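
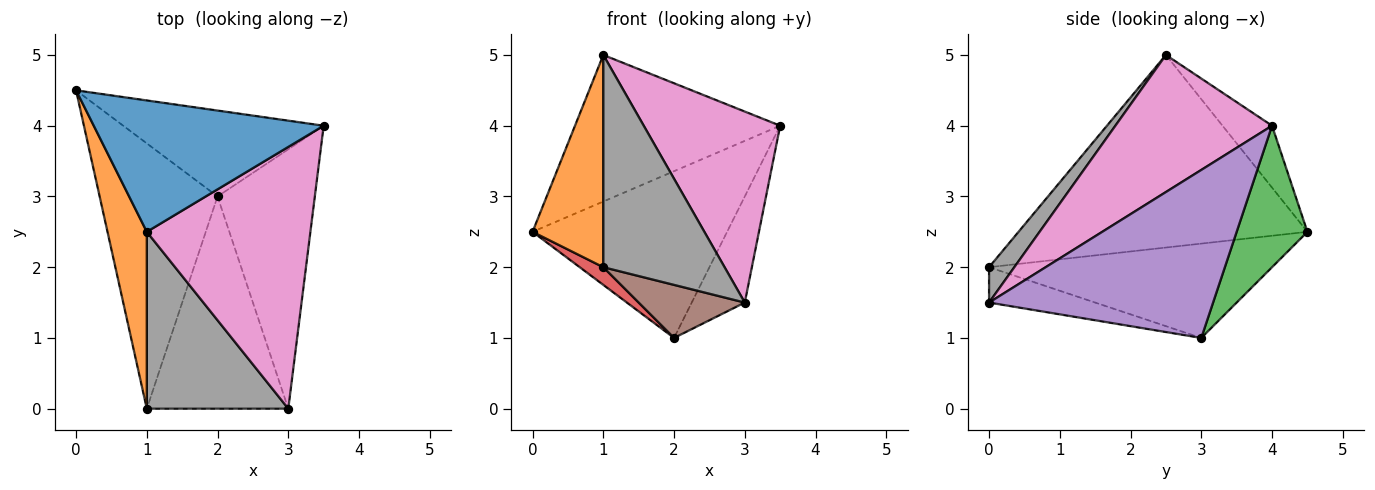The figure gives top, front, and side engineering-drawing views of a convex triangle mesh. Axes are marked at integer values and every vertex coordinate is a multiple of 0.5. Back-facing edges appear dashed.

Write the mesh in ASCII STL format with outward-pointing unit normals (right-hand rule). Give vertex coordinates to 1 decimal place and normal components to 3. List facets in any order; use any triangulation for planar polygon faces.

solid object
 facet normal -0.177 0.733 0.657
  outer loop
   vertex 1.0 2.5 5.0
   vertex 3.5 4.0 4.0
   vertex 0.0 4.5 2.5
  endloop
 endfacet
 facet normal -0.953 -0.233 0.194
  outer loop
   vertex 1.0 2.5 5.0
   vertex 0.0 4.5 2.5
   vertex 1.0 0.0 2.0
  endloop
 endfacet
 facet normal 0.308 0.846 -0.436
  outer loop
   vertex 2.0 3.0 1.0
   vertex 0.0 4.5 2.5
   vertex 3.5 4.0 4.0
  endloop
 endfacet
 facet normal -0.624 -0.052 -0.780
  outer loop
   vertex 2.0 3.0 1.0
   vertex 1.0 0.0 2.0
   vertex 0.0 4.5 2.5
  endloop
 endfacet
 facet normal 0.848 0.201 -0.491
  outer loop
   vertex 3.0 0.0 1.5
   vertex 2.0 3.0 1.0
   vertex 3.5 4.0 4.0
  endloop
 endfacet
 facet normal -0.236 -0.236 -0.943
  outer loop
   vertex 3.0 0.0 1.5
   vertex 1.0 0.0 2.0
   vertex 2.0 3.0 1.0
  endloop
 endfacet
 facet normal 0.560 -0.488 0.669
  outer loop
   vertex 3.0 0.0 1.5
   vertex 3.5 4.0 4.0
   vertex 1.0 2.5 5.0
  endloop
 endfacet
 facet normal 0.158 -0.759 0.632
  outer loop
   vertex 3.0 0.0 1.5
   vertex 1.0 2.5 5.0
   vertex 1.0 0.0 2.0
  endloop
 endfacet
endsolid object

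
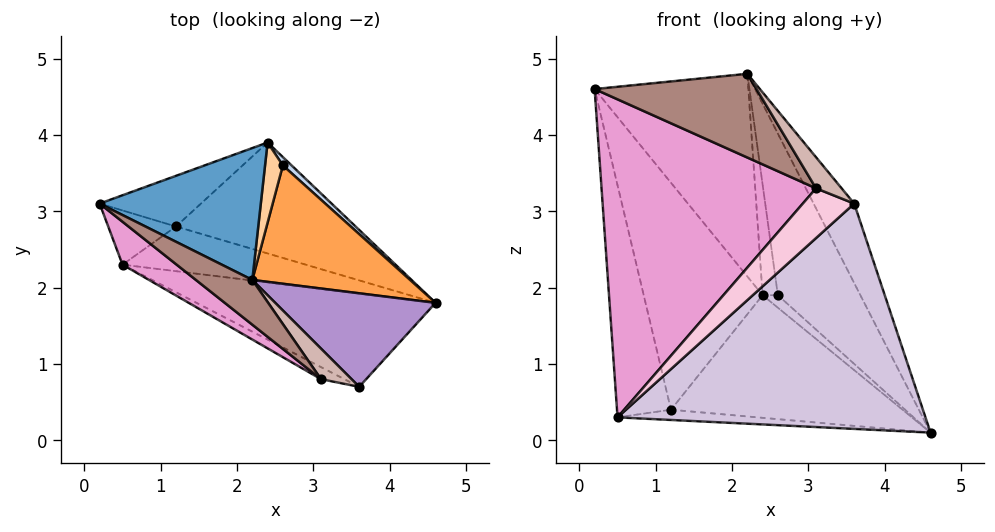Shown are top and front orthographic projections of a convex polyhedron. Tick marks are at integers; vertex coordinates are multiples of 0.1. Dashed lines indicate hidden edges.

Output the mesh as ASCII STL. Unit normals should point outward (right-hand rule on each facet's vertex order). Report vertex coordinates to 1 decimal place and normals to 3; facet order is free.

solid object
 facet normal 0.343 0.787 0.512
  outer loop
   vertex 2.2 2.1 4.8
   vertex 2.4 3.9 1.9
   vertex 0.2 3.1 4.6
  endloop
 endfacet
 facet normal 0.780 0.520 0.347
  outer loop
   vertex 2.6 3.6 1.9
   vertex 4.6 1.8 0.1
   vertex 2.4 3.9 1.9
  endloop
 endfacet
 facet normal 0.783 0.502 0.368
  outer loop
   vertex 2.6 3.6 1.9
   vertex 2.2 2.1 4.8
   vertex 4.6 1.8 0.1
  endloop
 endfacet
 facet normal 0.772 0.515 0.373
  outer loop
   vertex 2.6 3.6 1.9
   vertex 2.4 3.9 1.9
   vertex 2.2 2.1 4.8
  endloop
 endfacet
 facet normal 0.157 0.732 -0.663
  outer loop
   vertex 1.2 2.8 0.4
   vertex 2.4 3.9 1.9
   vertex 4.6 1.8 0.1
  endloop
 endfacet
 facet normal -0.020 0.223 -0.975
  outer loop
   vertex 1.2 2.8 0.4
   vertex 4.6 1.8 0.1
   vertex 0.5 2.3 0.3
  endloop
 endfacet
 facet normal -0.528 0.829 -0.185
  outer loop
   vertex 1.2 2.8 0.4
   vertex 0.2 3.1 4.6
   vertex 2.4 3.9 1.9
  endloop
 endfacet
 facet normal -0.553 0.812 -0.190
  outer loop
   vertex 1.2 2.8 0.4
   vertex 0.5 2.3 0.3
   vertex 0.2 3.1 4.6
  endloop
 endfacet
 facet normal 0.844 0.348 0.409
  outer loop
   vertex 3.6 0.7 3.1
   vertex 4.6 1.8 0.1
   vertex 2.2 2.1 4.8
  endloop
 endfacet
 facet normal -0.130 -0.916 -0.379
  outer loop
   vertex 3.6 0.7 3.1
   vertex 0.5 2.3 0.3
   vertex 4.6 1.8 0.1
  endloop
 endfacet
 facet normal -0.439 -0.793 0.424
  outer loop
   vertex 3.1 0.8 3.3
   vertex 2.2 2.1 4.8
   vertex 0.2 3.1 4.6
  endloop
 endfacet
 facet normal 0.136 -0.707 0.694
  outer loop
   vertex 3.1 0.8 3.3
   vertex 3.6 0.7 3.1
   vertex 2.2 2.1 4.8
  endloop
 endfacet
 facet normal -0.588 -0.802 0.108
  outer loop
   vertex 3.1 0.8 3.3
   vertex 0.2 3.1 4.6
   vertex 0.5 2.3 0.3
  endloop
 endfacet
 facet normal -0.277 -0.934 -0.226
  outer loop
   vertex 3.1 0.8 3.3
   vertex 0.5 2.3 0.3
   vertex 3.6 0.7 3.1
  endloop
 endfacet
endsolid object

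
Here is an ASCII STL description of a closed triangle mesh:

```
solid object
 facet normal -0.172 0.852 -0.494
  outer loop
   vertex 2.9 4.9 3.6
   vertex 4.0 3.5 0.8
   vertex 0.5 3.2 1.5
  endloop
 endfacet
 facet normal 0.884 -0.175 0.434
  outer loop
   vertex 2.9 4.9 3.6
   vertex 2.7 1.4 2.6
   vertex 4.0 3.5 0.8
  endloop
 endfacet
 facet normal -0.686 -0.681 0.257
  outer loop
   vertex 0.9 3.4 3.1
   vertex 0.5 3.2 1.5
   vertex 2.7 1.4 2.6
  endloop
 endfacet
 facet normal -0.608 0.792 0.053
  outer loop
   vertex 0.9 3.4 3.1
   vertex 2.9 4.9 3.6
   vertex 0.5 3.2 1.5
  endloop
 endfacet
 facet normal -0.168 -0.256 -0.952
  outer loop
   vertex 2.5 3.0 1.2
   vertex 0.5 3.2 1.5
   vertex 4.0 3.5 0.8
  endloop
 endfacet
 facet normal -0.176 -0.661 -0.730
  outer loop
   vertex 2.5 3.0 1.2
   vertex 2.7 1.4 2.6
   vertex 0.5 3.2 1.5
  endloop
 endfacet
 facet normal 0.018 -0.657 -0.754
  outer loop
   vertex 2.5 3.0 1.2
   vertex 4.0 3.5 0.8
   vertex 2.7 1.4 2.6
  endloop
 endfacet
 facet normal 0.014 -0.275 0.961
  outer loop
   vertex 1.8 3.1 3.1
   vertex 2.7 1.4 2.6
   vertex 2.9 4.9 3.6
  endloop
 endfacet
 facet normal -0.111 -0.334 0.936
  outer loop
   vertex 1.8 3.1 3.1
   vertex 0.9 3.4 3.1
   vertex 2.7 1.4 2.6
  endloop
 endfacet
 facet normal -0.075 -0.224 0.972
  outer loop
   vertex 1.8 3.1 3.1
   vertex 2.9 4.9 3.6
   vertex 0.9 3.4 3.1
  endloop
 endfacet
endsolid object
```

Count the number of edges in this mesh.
15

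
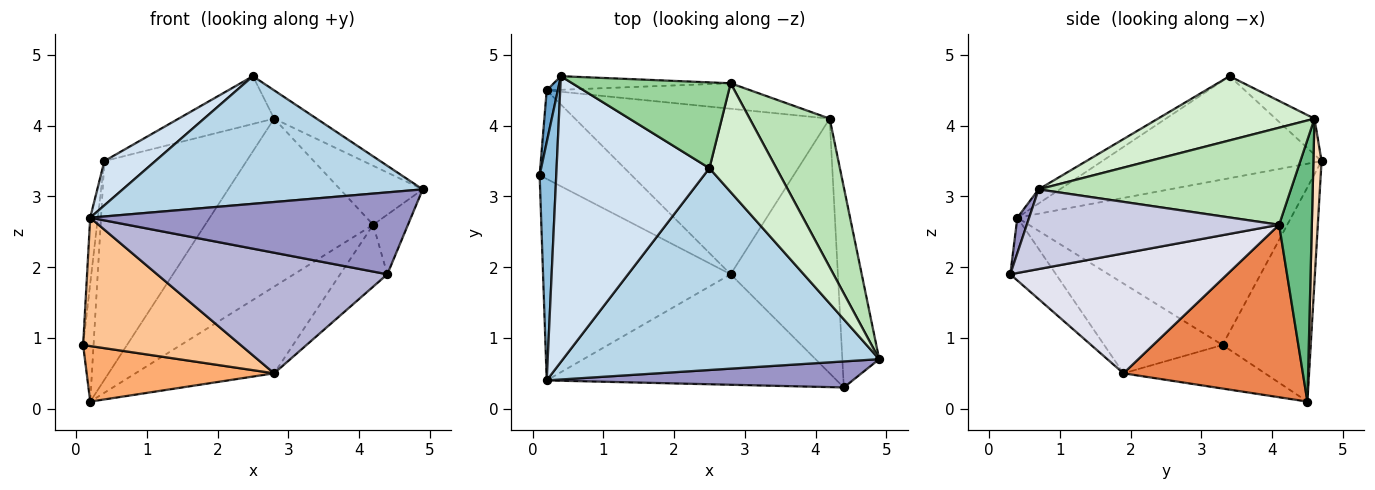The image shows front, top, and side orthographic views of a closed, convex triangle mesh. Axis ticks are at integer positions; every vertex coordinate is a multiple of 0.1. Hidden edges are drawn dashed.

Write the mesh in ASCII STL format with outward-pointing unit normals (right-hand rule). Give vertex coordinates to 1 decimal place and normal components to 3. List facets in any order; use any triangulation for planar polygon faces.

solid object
 facet normal -0.992 0.117 0.051
  outer loop
   vertex 0.2 4.5 0.1
   vertex 0.1 3.3 0.9
   vertex 0.4 4.7 3.5
  endloop
 endfacet
 facet normal -0.995 0.028 0.100
  outer loop
   vertex 0.2 0.4 2.7
   vertex 0.4 4.7 3.5
   vertex 0.1 3.3 0.9
  endloop
 endfacet
 facet normal -0.038 -0.534 0.845
  outer loop
   vertex 2.5 3.4 4.7
   vertex 0.2 0.4 2.7
   vertex 4.9 0.7 3.1
  endloop
 endfacet
 facet normal -0.551 -0.128 0.825
  outer loop
   vertex 2.5 3.4 4.7
   vertex 0.4 4.7 3.5
   vertex 0.2 0.4 2.7
  endloop
 endfacet
 facet normal 0.515 0.398 -0.760
  outer loop
   vertex 2.8 1.9 0.5
   vertex 0.2 4.5 0.1
   vertex 4.2 4.1 2.6
  endloop
 endfacet
 facet normal -0.372 -0.493 -0.786
  outer loop
   vertex 2.8 1.9 0.5
   vertex 0.1 3.3 0.9
   vertex 0.2 4.5 0.1
  endloop
 endfacet
 facet normal -0.374 -0.498 -0.782
  outer loop
   vertex 2.8 1.9 0.5
   vertex 0.2 0.4 2.7
   vertex 0.1 3.3 0.9
  endloop
 endfacet
 facet normal 0.057 0.996 -0.062
  outer loop
   vertex 2.8 4.6 4.1
   vertex 0.2 4.5 0.1
   vertex 0.4 4.7 3.5
  endloop
 endfacet
 facet normal 0.189 0.971 -0.147
  outer loop
   vertex 2.8 4.6 4.1
   vertex 4.2 4.1 2.6
   vertex 0.2 4.5 0.1
  endloop
 endfacet
 facet normal -0.194 0.477 0.857
  outer loop
   vertex 2.8 4.6 4.1
   vertex 0.4 4.7 3.5
   vertex 2.5 3.4 4.7
  endloop
 endfacet
 facet normal 0.748 0.245 0.617
  outer loop
   vertex 2.8 4.6 4.1
   vertex 4.9 0.7 3.1
   vertex 4.2 4.1 2.6
  endloop
 endfacet
 facet normal 0.680 0.185 0.709
  outer loop
   vertex 2.8 4.6 4.1
   vertex 2.5 3.4 4.7
   vertex 4.9 0.7 3.1
  endloop
 endfacet
 facet normal 0.035 -0.952 0.303
  outer loop
   vertex 4.4 0.3 1.9
   vertex 4.9 0.7 3.1
   vertex 0.2 0.4 2.7
  endloop
 endfacet
 facet normal -0.145 -0.730 -0.668
  outer loop
   vertex 4.4 0.3 1.9
   vertex 0.2 0.4 2.7
   vertex 2.8 1.9 0.5
  endloop
 endfacet
 facet normal 0.901 0.124 -0.417
  outer loop
   vertex 4.4 0.3 1.9
   vertex 4.2 4.1 2.6
   vertex 4.9 0.7 3.1
  endloop
 endfacet
 facet normal 0.736 0.160 -0.658
  outer loop
   vertex 4.4 0.3 1.9
   vertex 2.8 1.9 0.5
   vertex 4.2 4.1 2.6
  endloop
 endfacet
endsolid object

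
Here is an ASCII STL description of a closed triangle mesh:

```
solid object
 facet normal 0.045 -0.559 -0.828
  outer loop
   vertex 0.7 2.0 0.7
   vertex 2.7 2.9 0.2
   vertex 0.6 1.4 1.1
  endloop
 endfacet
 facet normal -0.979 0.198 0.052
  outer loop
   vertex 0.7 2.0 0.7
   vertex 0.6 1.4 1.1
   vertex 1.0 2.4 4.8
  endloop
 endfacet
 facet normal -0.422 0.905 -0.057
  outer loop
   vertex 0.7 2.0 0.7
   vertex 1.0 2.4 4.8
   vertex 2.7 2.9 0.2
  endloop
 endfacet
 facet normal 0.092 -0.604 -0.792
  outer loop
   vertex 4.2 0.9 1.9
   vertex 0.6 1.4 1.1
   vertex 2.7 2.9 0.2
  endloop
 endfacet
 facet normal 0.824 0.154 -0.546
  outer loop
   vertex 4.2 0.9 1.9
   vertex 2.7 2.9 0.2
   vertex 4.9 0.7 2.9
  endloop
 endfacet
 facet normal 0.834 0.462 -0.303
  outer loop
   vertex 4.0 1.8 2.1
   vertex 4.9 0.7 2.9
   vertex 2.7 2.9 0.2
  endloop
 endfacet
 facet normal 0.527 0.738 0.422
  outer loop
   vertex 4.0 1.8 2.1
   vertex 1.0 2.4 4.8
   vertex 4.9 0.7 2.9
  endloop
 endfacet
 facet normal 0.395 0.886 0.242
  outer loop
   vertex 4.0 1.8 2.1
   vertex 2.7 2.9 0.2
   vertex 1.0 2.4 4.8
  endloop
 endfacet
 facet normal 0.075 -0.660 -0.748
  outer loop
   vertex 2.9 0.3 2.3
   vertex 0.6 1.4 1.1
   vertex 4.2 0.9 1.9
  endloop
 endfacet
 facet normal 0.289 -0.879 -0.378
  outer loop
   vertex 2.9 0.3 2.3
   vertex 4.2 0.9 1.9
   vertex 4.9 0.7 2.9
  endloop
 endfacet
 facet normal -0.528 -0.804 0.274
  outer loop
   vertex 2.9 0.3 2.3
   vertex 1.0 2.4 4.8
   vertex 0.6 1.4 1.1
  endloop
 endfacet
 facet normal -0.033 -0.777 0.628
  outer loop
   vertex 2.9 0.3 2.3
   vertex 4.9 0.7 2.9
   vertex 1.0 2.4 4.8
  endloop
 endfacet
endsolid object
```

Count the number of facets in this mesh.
12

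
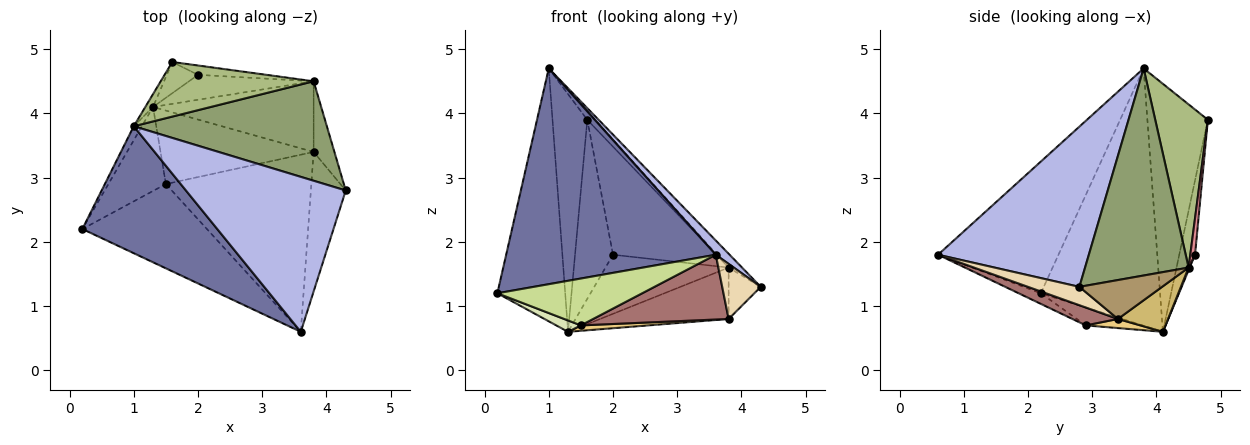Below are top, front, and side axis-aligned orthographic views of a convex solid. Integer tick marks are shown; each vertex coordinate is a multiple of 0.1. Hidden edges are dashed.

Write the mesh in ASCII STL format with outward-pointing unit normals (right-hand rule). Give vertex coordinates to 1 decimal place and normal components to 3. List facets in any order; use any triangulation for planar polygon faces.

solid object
 facet normal -0.444 -0.772 0.455
  outer loop
   vertex 1.0 3.8 4.7
   vertex 0.2 2.2 1.2
   vertex 3.6 0.6 1.8
  endloop
 endfacet
 facet normal -0.869 0.494 -0.027
  outer loop
   vertex 1.0 3.8 4.7
   vertex 1.3 4.1 0.6
   vertex 0.2 2.2 1.2
  endloop
 endfacet
 facet normal -0.867 0.498 -0.027
  outer loop
   vertex 1.0 3.8 4.7
   vertex 1.6 4.8 3.9
   vertex 1.3 4.1 0.6
  endloop
 endfacet
 facet normal 0.707 -0.065 0.705
  outer loop
   vertex 1.0 3.8 4.7
   vertex 3.6 0.6 1.8
   vertex 4.3 2.8 1.3
  endloop
 endfacet
 facet normal 0.728 0.094 0.679
  outer loop
   vertex 3.8 4.5 1.6
   vertex 1.0 3.8 4.7
   vertex 4.3 2.8 1.3
  endloop
 endfacet
 facet normal 0.725 0.109 0.680
  outer loop
   vertex 3.8 4.5 1.6
   vertex 1.6 4.8 3.9
   vertex 1.0 3.8 4.7
  endloop
 endfacet
 facet normal -0.074 -0.485 -0.872
  outer loop
   vertex 1.5 2.9 0.7
   vertex 3.6 0.6 1.8
   vertex 0.2 2.2 1.2
  endloop
 endfacet
 facet normal -0.295 -0.128 -0.947
  outer loop
   vertex 1.5 2.9 0.7
   vertex 0.2 2.2 1.2
   vertex 1.3 4.1 0.6
  endloop
 endfacet
 facet normal 0.835 0.324 -0.446
  outer loop
   vertex 3.8 3.4 0.8
   vertex 3.8 4.5 1.6
   vertex 4.3 2.8 1.3
  endloop
 endfacet
 facet normal 0.224 0.573 -0.788
  outer loop
   vertex 3.8 3.4 0.8
   vertex 1.3 4.1 0.6
   vertex 3.8 4.5 1.6
  endloop
 endfacet
 facet normal 0.059 -0.073 -0.996
  outer loop
   vertex 3.8 3.4 0.8
   vertex 1.5 2.9 0.7
   vertex 1.3 4.1 0.6
  endloop
 endfacet
 facet normal 0.440 -0.330 -0.835
  outer loop
   vertex 3.8 3.4 0.8
   vertex 4.3 2.8 1.3
   vertex 3.6 0.6 1.8
  endloop
 endfacet
 facet normal 0.115 -0.341 -0.933
  outer loop
   vertex 3.8 3.4 0.8
   vertex 3.6 0.6 1.8
   vertex 1.5 2.9 0.7
  endloop
 endfacet
 facet normal -0.379 0.912 -0.159
  outer loop
   vertex 2.0 4.6 1.8
   vertex 1.3 4.1 0.6
   vertex 1.6 4.8 3.9
  endloop
 endfacet
 facet normal 0.046 0.995 -0.086
  outer loop
   vertex 2.0 4.6 1.8
   vertex 1.6 4.8 3.9
   vertex 3.8 4.5 1.6
  endloop
 endfacet
 facet normal 0.008 0.921 -0.389
  outer loop
   vertex 2.0 4.6 1.8
   vertex 3.8 4.5 1.6
   vertex 1.3 4.1 0.6
  endloop
 endfacet
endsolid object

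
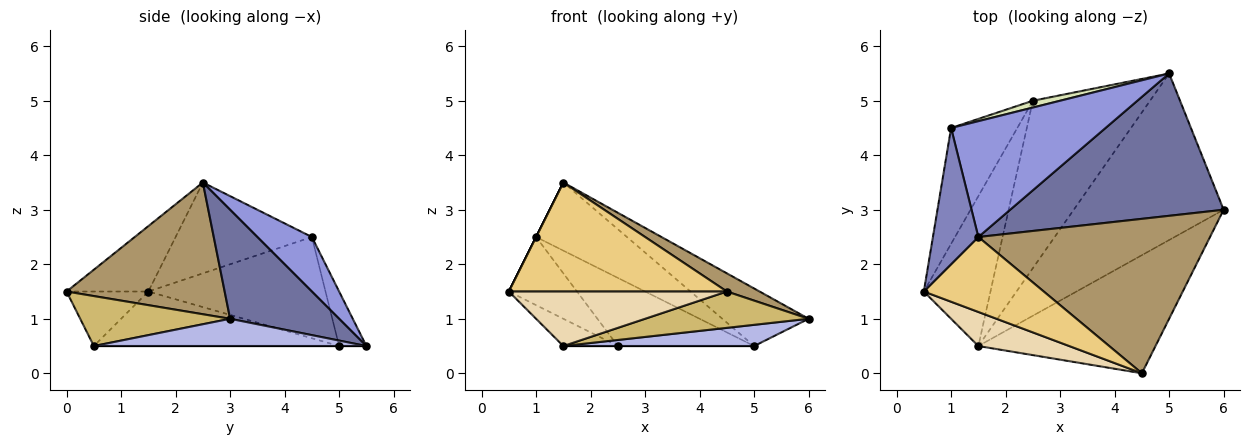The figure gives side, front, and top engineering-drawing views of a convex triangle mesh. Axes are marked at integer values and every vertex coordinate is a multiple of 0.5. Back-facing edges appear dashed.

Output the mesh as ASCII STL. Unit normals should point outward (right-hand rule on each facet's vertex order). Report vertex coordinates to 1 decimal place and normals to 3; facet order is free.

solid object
 facet normal 0.428 0.339 0.838
  outer loop
   vertex 1.5 2.5 3.5
   vertex 6.0 3.0 1.0
   vertex 5.0 5.5 0.5
  endloop
 endfacet
 facet normal -0.894 0.000 0.447
  outer loop
   vertex 1.0 4.5 2.5
   vertex 0.5 1.5 1.5
   vertex 1.5 2.5 3.5
  endloop
 endfacet
 facet normal 0.291 0.485 0.825
  outer loop
   vertex 1.0 4.5 2.5
   vertex 1.5 2.5 3.5
   vertex 5.0 5.5 0.5
  endloop
 endfacet
 facet normal 0.177 -0.124 -0.976
  outer loop
   vertex 1.5 0.5 0.5
   vertex 5.0 5.5 0.5
   vertex 6.0 3.0 1.0
  endloop
 endfacet
 facet normal -0.627 0.139 -0.766
  outer loop
   vertex 2.5 5.0 0.5
   vertex 1.5 0.5 0.5
   vertex 0.5 1.5 1.5
  endloop
 endfacet
 facet normal 0.000 0.000 -1.000
  outer loop
   vertex 2.5 5.0 0.5
   vertex 5.0 5.5 0.5
   vertex 1.5 0.5 0.5
  endloop
 endfacet
 facet normal -0.797 0.306 -0.521
  outer loop
   vertex 2.5 5.0 0.5
   vertex 0.5 1.5 1.5
   vertex 1.0 4.5 2.5
  endloop
 endfacet
 facet normal -0.195 0.976 0.098
  outer loop
   vertex 2.5 5.0 0.5
   vertex 1.0 4.5 2.5
   vertex 5.0 5.5 0.5
  endloop
 endfacet
 facet normal 0.492 -0.102 0.865
  outer loop
   vertex 4.5 0.0 1.5
   vertex 6.0 3.0 1.0
   vertex 1.5 2.5 3.5
  endloop
 endfacet
 facet normal 0.260 -0.284 -0.923
  outer loop
   vertex 4.5 0.0 1.5
   vertex 1.5 0.5 0.5
   vertex 6.0 3.0 1.0
  endloop
 endfacet
 facet normal -0.295 -0.787 0.541
  outer loop
   vertex 4.5 0.0 1.5
   vertex 1.5 2.5 3.5
   vertex 0.5 1.5 1.5
  endloop
 endfacet
 facet normal -0.303 -0.808 0.505
  outer loop
   vertex 4.5 0.0 1.5
   vertex 0.5 1.5 1.5
   vertex 1.5 0.5 0.5
  endloop
 endfacet
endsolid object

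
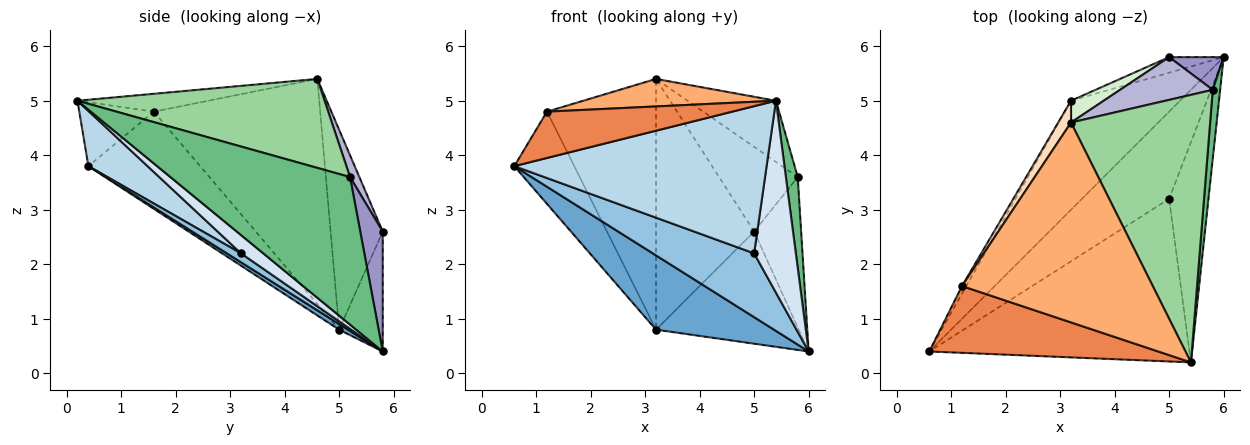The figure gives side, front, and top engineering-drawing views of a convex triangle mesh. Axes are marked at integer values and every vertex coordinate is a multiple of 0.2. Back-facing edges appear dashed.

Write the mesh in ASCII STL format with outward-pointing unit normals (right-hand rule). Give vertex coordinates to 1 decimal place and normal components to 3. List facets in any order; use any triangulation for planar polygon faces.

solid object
 facet normal 0.043 -0.563 -0.826
  outer loop
   vertex 3.2 5.0 0.8
   vertex 6.0 5.8 0.4
   vertex 0.6 0.4 3.8
  endloop
 endfacet
 facet normal 0.082 -0.588 -0.804
  outer loop
   vertex 5.0 3.2 2.2
   vertex 0.6 0.4 3.8
   vertex 6.0 5.8 0.4
  endloop
 endfacet
 facet normal 0.155 -0.663 -0.732
  outer loop
   vertex 5.0 3.2 2.2
   vertex 5.4 0.2 5.0
   vertex 0.6 0.4 3.8
  endloop
 endfacet
 facet normal 0.331 -0.620 -0.711
  outer loop
   vertex 5.0 3.2 2.2
   vertex 6.0 5.8 0.4
   vertex 5.4 0.2 5.0
  endloop
 endfacet
 facet normal -0.223 -0.556 0.801
  outer loop
   vertex 1.2 1.6 4.8
   vertex 0.6 0.4 3.8
   vertex 5.4 0.2 5.0
  endloop
 endfacet
 facet normal -0.092 -0.136 0.986
  outer loop
   vertex 1.2 1.6 4.8
   vertex 5.4 0.2 5.0
   vertex 3.2 4.6 5.4
  endloop
 endfacet
 facet normal -0.881 0.472 -0.039
  outer loop
   vertex 1.2 1.6 4.8
   vertex 3.2 5.0 0.8
   vertex 0.6 0.4 3.8
  endloop
 endfacet
 facet normal -0.835 0.547 0.048
  outer loop
   vertex 1.2 1.6 4.8
   vertex 3.2 4.6 5.4
   vertex 3.2 5.0 0.8
  endloop
 endfacet
 facet normal 0.997 -0.066 0.050
  outer loop
   vertex 5.8 5.2 3.6
   vertex 5.4 0.2 5.0
   vertex 6.0 5.8 0.4
  endloop
 endfacet
 facet normal 0.529 0.189 0.827
  outer loop
   vertex 5.8 5.2 3.6
   vertex 3.2 4.6 5.4
   vertex 5.4 0.2 5.0
  endloop
 endfacet
 facet normal -0.290 0.948 -0.132
  outer loop
   vertex 5.0 5.8 2.6
   vertex 6.0 5.8 0.4
   vertex 3.2 5.0 0.8
  endloop
 endfacet
 facet normal -0.468 0.880 0.077
  outer loop
   vertex 5.0 5.8 2.6
   vertex 3.2 5.0 0.8
   vertex 3.2 4.6 5.4
  endloop
 endfacet
 facet normal 0.423 0.885 0.192
  outer loop
   vertex 5.0 5.8 2.6
   vertex 5.8 5.2 3.6
   vertex 6.0 5.8 0.4
  endloop
 endfacet
 facet normal 0.105 0.888 0.448
  outer loop
   vertex 5.0 5.8 2.6
   vertex 3.2 4.6 5.4
   vertex 5.8 5.2 3.6
  endloop
 endfacet
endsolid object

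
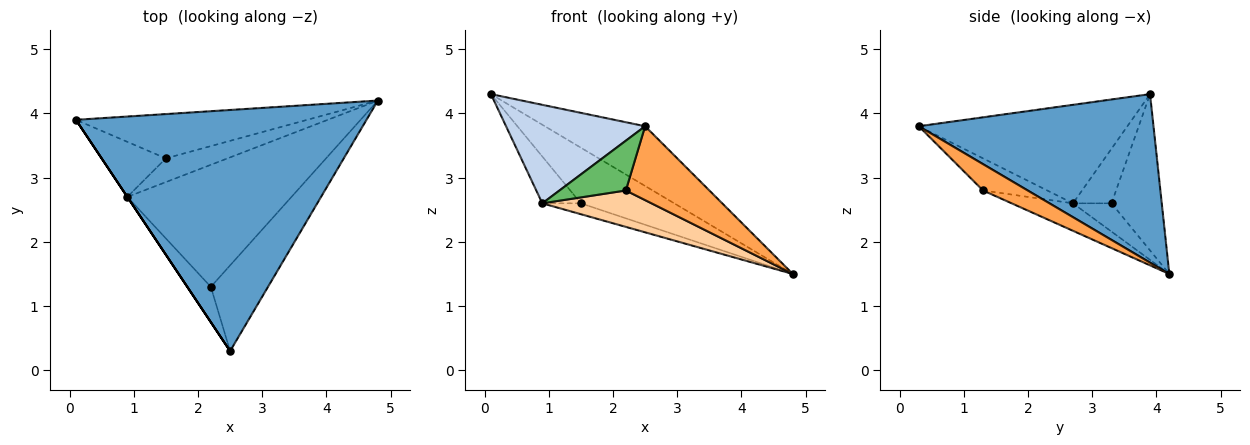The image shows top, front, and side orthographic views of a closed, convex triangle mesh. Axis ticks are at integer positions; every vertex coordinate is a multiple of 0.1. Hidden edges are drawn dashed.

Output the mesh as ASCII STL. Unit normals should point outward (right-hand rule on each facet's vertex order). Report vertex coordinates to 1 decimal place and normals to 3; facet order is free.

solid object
 facet normal 0.491 0.210 0.846
  outer loop
   vertex 2.5 0.3 3.8
   vertex 4.8 4.2 1.5
   vertex 0.1 3.9 4.3
  endloop
 endfacet
 facet normal -0.832 -0.555 0.000
  outer loop
   vertex 0.9 2.7 2.6
   vertex 2.5 0.3 3.8
   vertex 0.1 3.9 4.3
  endloop
 endfacet
 facet normal 0.330 -0.616 -0.715
  outer loop
   vertex 2.2 1.3 2.8
   vertex 4.8 4.2 1.5
   vertex 2.5 0.3 3.8
  endloop
 endfacet
 facet normal -0.158 -0.282 -0.946
  outer loop
   vertex 2.2 1.3 2.8
   vertex 0.9 2.7 2.6
   vertex 4.8 4.2 1.5
  endloop
 endfacet
 facet normal -0.620 -0.640 -0.454
  outer loop
   vertex 2.2 1.3 2.8
   vertex 2.5 0.3 3.8
   vertex 0.9 2.7 2.6
  endloop
 endfacet
 facet normal -0.388 0.721 -0.574
  outer loop
   vertex 1.5 3.3 2.6
   vertex 0.1 3.9 4.3
   vertex 4.8 4.2 1.5
  endloop
 endfacet
 facet normal -0.544 0.544 -0.640
  outer loop
   vertex 1.5 3.3 2.6
   vertex 0.9 2.7 2.6
   vertex 0.1 3.9 4.3
  endloop
 endfacet
 facet normal -0.385 0.385 -0.839
  outer loop
   vertex 1.5 3.3 2.6
   vertex 4.8 4.2 1.5
   vertex 0.9 2.7 2.6
  endloop
 endfacet
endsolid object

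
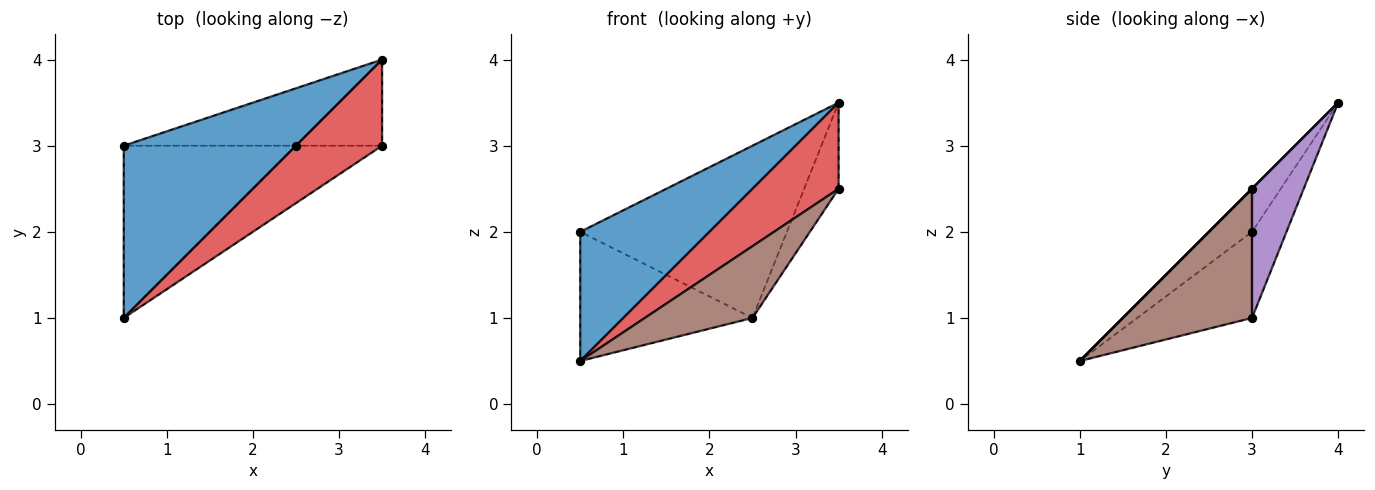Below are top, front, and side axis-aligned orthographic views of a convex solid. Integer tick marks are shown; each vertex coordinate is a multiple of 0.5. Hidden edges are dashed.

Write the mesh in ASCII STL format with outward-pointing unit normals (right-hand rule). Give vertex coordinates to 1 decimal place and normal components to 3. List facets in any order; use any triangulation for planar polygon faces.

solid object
 facet normal -0.196 -0.588 0.784
  outer loop
   vertex 0.5 1.0 0.5
   vertex 3.5 4.0 3.5
   vertex 0.5 3.0 2.0
  endloop
 endfacet
 facet normal -0.156 0.937 -0.312
  outer loop
   vertex 2.5 3.0 1.0
   vertex 0.5 3.0 2.0
   vertex 3.5 4.0 3.5
  endloop
 endfacet
 facet normal -0.371 0.557 -0.743
  outer loop
   vertex 2.5 3.0 1.0
   vertex 0.5 1.0 0.5
   vertex 0.5 3.0 2.0
  endloop
 endfacet
 facet normal 0.000 -0.707 0.707
  outer loop
   vertex 3.5 3.0 2.5
   vertex 3.5 4.0 3.5
   vertex 0.5 1.0 0.5
  endloop
 endfacet
 facet normal 0.728 0.485 -0.485
  outer loop
   vertex 3.5 3.0 2.5
   vertex 2.5 3.0 1.0
   vertex 3.5 4.0 3.5
  endloop
 endfacet
 facet normal 0.684 -0.570 -0.456
  outer loop
   vertex 3.5 3.0 2.5
   vertex 0.5 1.0 0.5
   vertex 2.5 3.0 1.0
  endloop
 endfacet
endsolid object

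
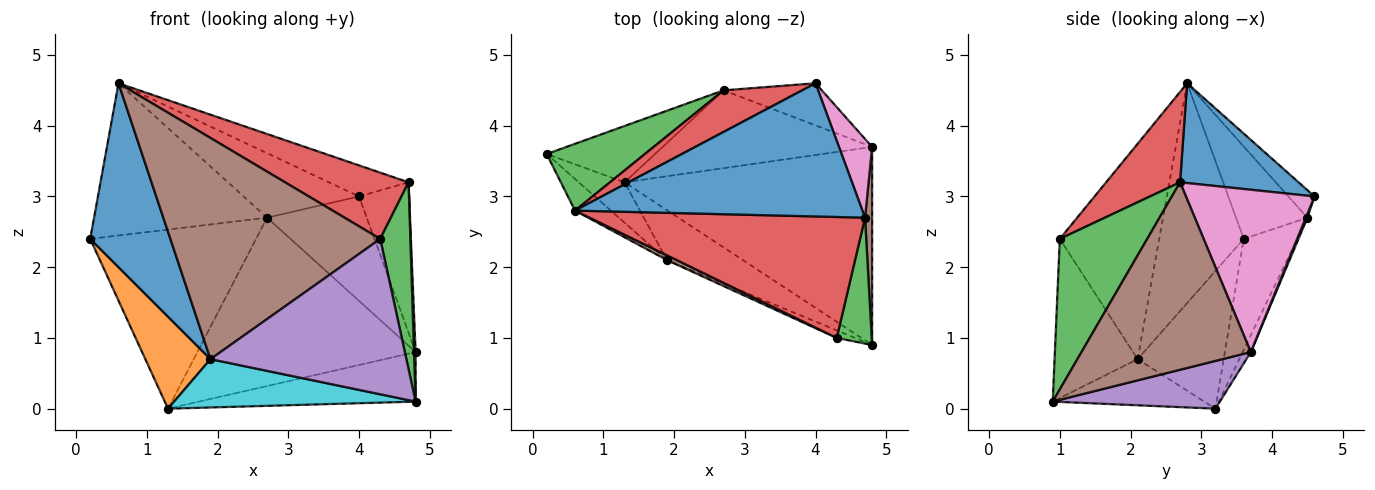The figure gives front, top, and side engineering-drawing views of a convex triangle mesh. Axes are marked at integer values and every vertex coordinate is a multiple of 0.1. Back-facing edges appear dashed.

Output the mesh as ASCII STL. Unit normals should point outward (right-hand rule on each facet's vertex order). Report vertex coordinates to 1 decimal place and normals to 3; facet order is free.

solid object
 facet normal 0.320 0.215 0.923
  outer loop
   vertex 4.7 2.7 3.2
   vertex 4.0 4.6 3.0
   vertex 0.6 2.8 4.6
  endloop
 endfacet
 facet normal -0.294 0.912 -0.287
  outer loop
   vertex 2.7 4.5 2.7
   vertex 1.3 3.2 0.0
   vertex 0.2 3.6 2.4
  endloop
 endfacet
 facet normal -0.353 0.857 0.376
  outer loop
   vertex 2.7 4.5 2.7
   vertex 0.2 3.6 2.4
   vertex 0.6 2.8 4.6
  endloop
 endfacet
 facet normal -0.186 0.826 0.533
  outer loop
   vertex 2.7 4.5 2.7
   vertex 0.6 2.8 4.6
   vertex 4.0 4.6 3.0
  endloop
 endfacet
 facet normal 0.184 0.238 -0.954
  outer loop
   vertex 4.8 3.7 0.8
   vertex 4.8 0.9 0.1
   vertex 1.3 3.2 0.0
  endloop
 endfacet
 facet normal 0.999 -0.009 0.038
  outer loop
   vertex 4.8 3.7 0.8
   vertex 4.7 2.7 3.2
   vertex 4.8 0.9 0.1
  endloop
 endfacet
 facet normal 0.915 0.357 0.187
  outer loop
   vertex 4.8 3.7 0.8
   vertex 4.0 4.6 3.0
   vertex 4.7 2.7 3.2
  endloop
 endfacet
 facet normal 0.015 0.927 -0.374
  outer loop
   vertex 4.8 3.7 0.8
   vertex 2.7 4.5 2.7
   vertex 4.0 4.6 3.0
  endloop
 endfacet
 facet normal -0.034 0.907 -0.419
  outer loop
   vertex 4.8 3.7 0.8
   vertex 1.3 3.2 0.0
   vertex 2.7 4.5 2.7
  endloop
 endfacet
 facet normal -0.400 -0.637 -0.659
  outer loop
   vertex 1.9 2.1 0.7
   vertex 1.3 3.2 0.0
   vertex 4.8 0.9 0.1
  endloop
 endfacet
 facet normal -0.721 -0.683 -0.118
  outer loop
   vertex 1.9 2.1 0.7
   vertex 0.6 2.8 4.6
   vertex 0.2 3.6 2.4
  endloop
 endfacet
 facet normal -0.771 -0.583 -0.256
  outer loop
   vertex 1.9 2.1 0.7
   vertex 0.2 3.6 2.4
   vertex 1.3 3.2 0.0
  endloop
 endfacet
 facet normal 0.923 -0.318 0.215
  outer loop
   vertex 4.3 1.0 2.4
   vertex 4.8 0.9 0.1
   vertex 4.7 2.7 3.2
  endloop
 endfacet
 facet normal 0.277 -0.462 0.843
  outer loop
   vertex 4.3 1.0 2.4
   vertex 4.7 2.7 3.2
   vertex 0.6 2.8 4.6
  endloop
 endfacet
 facet normal -0.390 -0.920 -0.045
  outer loop
   vertex 4.3 1.0 2.4
   vertex 1.9 2.1 0.7
   vertex 4.8 0.9 0.1
  endloop
 endfacet
 facet normal -0.428 -0.904 0.020
  outer loop
   vertex 4.3 1.0 2.4
   vertex 0.6 2.8 4.6
   vertex 1.9 2.1 0.7
  endloop
 endfacet
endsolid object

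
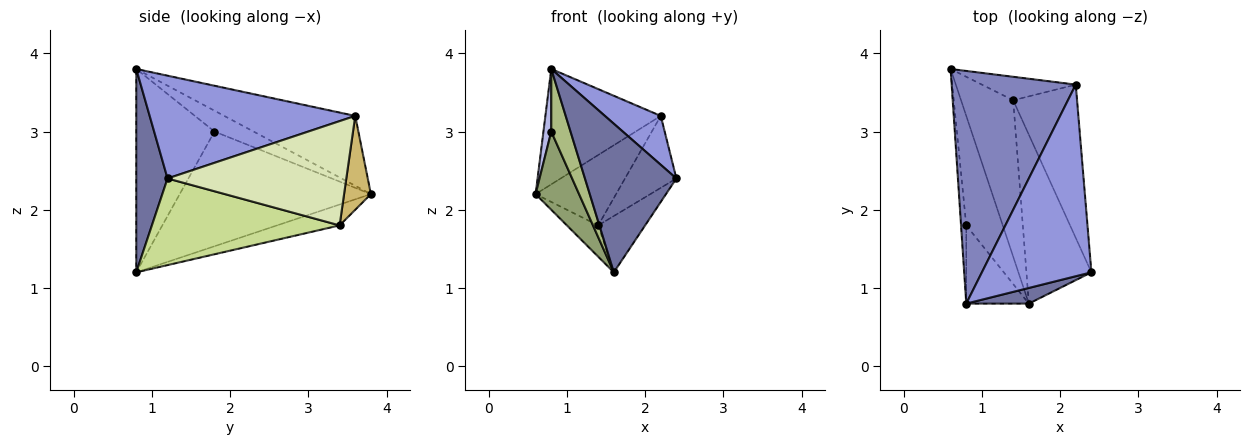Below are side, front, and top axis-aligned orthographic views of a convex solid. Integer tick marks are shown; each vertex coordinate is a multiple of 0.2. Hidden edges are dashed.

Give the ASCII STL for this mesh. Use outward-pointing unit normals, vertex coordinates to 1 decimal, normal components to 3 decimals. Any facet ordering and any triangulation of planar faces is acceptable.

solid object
 facet normal 0.322 -0.942 0.099
  outer loop
   vertex 1.6 0.8 1.2
   vertex 2.4 1.2 2.4
   vertex 0.8 0.8 3.8
  endloop
 endfacet
 facet normal -0.450 0.397 0.800
  outer loop
   vertex 2.2 3.6 3.2
   vertex 0.6 3.8 2.2
   vertex 0.8 0.8 3.8
  endloop
 endfacet
 facet normal 0.673 -0.183 0.717
  outer loop
   vertex 2.2 3.6 3.2
   vertex 0.8 0.8 3.8
   vertex 2.4 1.2 2.4
  endloop
 endfacet
 facet normal -0.952 -0.190 -0.238
  outer loop
   vertex 0.8 1.8 3.0
   vertex 0.8 0.8 3.8
   vertex 0.6 3.8 2.2
  endloop
 endfacet
 facet normal -0.931 -0.212 -0.296
  outer loop
   vertex 0.8 1.8 3.0
   vertex 0.6 3.8 2.2
   vertex 1.6 0.8 1.2
  endloop
 endfacet
 facet normal -0.930 -0.229 -0.286
  outer loop
   vertex 0.8 1.8 3.0
   vertex 1.6 0.8 1.2
   vertex 0.8 0.8 3.8
  endloop
 endfacet
 facet normal 0.784 0.196 -0.588
  outer loop
   vertex 1.4 3.4 1.8
   vertex 2.4 1.2 2.4
   vertex 1.6 0.8 1.2
  endloop
 endfacet
 facet normal 0.828 0.238 -0.507
  outer loop
   vertex 1.4 3.4 1.8
   vertex 2.2 3.6 3.2
   vertex 2.4 1.2 2.4
  endloop
 endfacet
 facet normal -0.365 0.183 -0.913
  outer loop
   vertex 1.4 3.4 1.8
   vertex 1.6 0.8 1.2
   vertex 0.6 3.8 2.2
  endloop
 endfacet
 facet normal 0.302 0.905 -0.302
  outer loop
   vertex 1.4 3.4 1.8
   vertex 0.6 3.8 2.2
   vertex 2.2 3.6 3.2
  endloop
 endfacet
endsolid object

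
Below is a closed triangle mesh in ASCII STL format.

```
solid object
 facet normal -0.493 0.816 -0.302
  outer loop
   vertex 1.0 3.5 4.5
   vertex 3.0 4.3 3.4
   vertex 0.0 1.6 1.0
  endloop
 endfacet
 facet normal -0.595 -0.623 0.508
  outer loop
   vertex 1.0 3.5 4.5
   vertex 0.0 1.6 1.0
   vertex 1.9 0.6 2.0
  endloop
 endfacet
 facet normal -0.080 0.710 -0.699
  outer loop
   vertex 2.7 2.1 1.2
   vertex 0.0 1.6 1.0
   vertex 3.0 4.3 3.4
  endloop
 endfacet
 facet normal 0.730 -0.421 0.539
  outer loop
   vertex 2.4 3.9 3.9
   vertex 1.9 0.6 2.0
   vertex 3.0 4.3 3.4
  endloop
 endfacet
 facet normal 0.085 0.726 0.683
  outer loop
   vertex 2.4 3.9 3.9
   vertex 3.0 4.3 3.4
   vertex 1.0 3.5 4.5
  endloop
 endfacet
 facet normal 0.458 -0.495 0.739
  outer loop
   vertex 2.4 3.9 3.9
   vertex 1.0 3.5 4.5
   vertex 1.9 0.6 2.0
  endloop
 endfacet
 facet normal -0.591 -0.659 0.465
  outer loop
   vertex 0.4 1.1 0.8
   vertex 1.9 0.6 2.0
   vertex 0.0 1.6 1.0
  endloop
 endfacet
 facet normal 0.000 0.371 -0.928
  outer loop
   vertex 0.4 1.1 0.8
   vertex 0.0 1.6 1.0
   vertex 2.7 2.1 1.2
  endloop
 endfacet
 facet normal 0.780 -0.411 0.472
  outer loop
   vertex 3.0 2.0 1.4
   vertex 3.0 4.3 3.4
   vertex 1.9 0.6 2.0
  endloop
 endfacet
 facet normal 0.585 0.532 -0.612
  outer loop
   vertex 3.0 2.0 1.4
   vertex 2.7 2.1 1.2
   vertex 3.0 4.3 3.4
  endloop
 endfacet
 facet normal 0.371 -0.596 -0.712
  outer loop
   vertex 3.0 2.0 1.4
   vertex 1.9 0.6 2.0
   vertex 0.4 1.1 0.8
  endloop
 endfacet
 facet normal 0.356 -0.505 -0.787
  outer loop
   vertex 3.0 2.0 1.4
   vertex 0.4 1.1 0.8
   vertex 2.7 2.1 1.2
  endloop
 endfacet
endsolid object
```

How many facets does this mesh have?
12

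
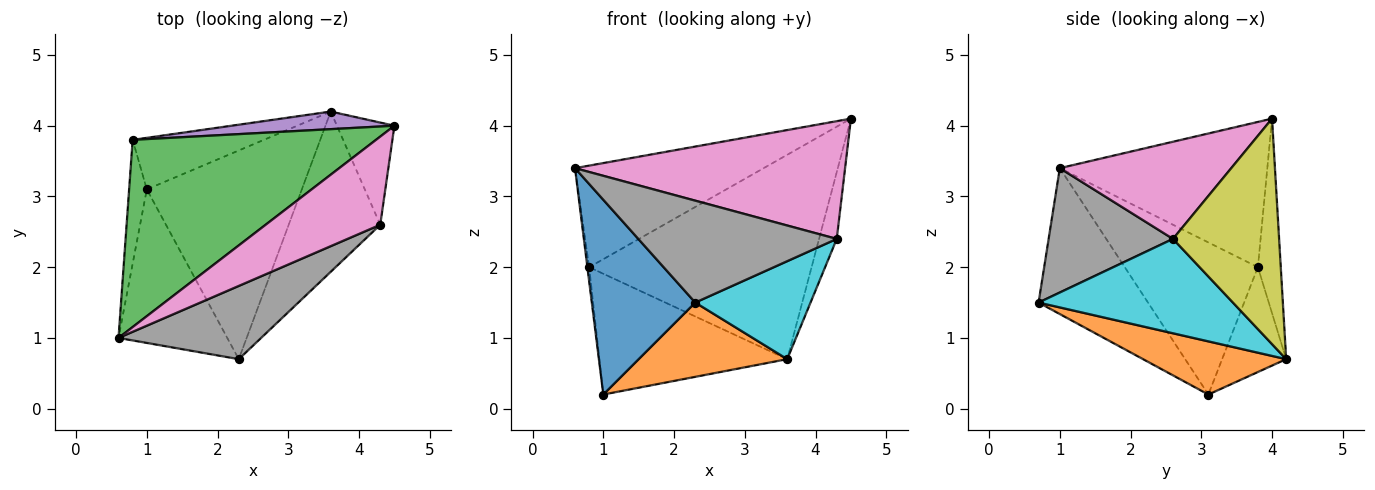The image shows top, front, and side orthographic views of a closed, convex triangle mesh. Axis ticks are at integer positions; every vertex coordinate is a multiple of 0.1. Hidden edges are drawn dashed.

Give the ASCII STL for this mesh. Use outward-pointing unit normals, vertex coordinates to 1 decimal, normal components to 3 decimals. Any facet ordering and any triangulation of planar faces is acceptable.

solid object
 facet normal -0.639 -0.604 -0.476
  outer loop
   vertex 2.3 0.7 1.5
   vertex 0.6 1.0 3.4
   vertex 1.0 3.1 0.2
  endloop
 endfacet
 facet normal 0.307 -0.319 -0.896
  outer loop
   vertex 3.6 4.2 0.7
   vertex 2.3 0.7 1.5
   vertex 1.0 3.1 0.2
  endloop
 endfacet
 facet normal -0.465 0.422 0.778
  outer loop
   vertex 0.8 3.8 2.0
   vertex 0.6 1.0 3.4
   vertex 4.5 4.0 4.1
  endloop
 endfacet
 facet normal -0.993 0.013 -0.115
  outer loop
   vertex 0.8 3.8 2.0
   vertex 1.0 3.1 0.2
   vertex 0.6 1.0 3.4
  endloop
 endfacet
 facet normal -0.102 0.991 0.085
  outer loop
   vertex 0.8 3.8 2.0
   vertex 4.5 4.0 4.1
   vertex 3.6 4.2 0.7
  endloop
 endfacet
 facet normal -0.299 0.878 -0.375
  outer loop
   vertex 0.8 3.8 2.0
   vertex 3.6 4.2 0.7
   vertex 1.0 3.1 0.2
  endloop
 endfacet
 facet normal 0.453 -0.714 0.534
  outer loop
   vertex 4.3 2.6 2.4
   vertex 4.5 4.0 4.1
   vertex 0.6 1.0 3.4
  endloop
 endfacet
 facet normal 0.454 -0.724 0.520
  outer loop
   vertex 4.3 2.6 2.4
   vertex 0.6 1.0 3.4
   vertex 2.3 0.7 1.5
  endloop
 endfacet
 facet normal 0.957 0.159 -0.244
  outer loop
   vertex 4.3 2.6 2.4
   vertex 3.6 4.2 0.7
   vertex 4.5 4.0 4.1
  endloop
 endfacet
 facet normal 0.660 -0.392 -0.641
  outer loop
   vertex 4.3 2.6 2.4
   vertex 2.3 0.7 1.5
   vertex 3.6 4.2 0.7
  endloop
 endfacet
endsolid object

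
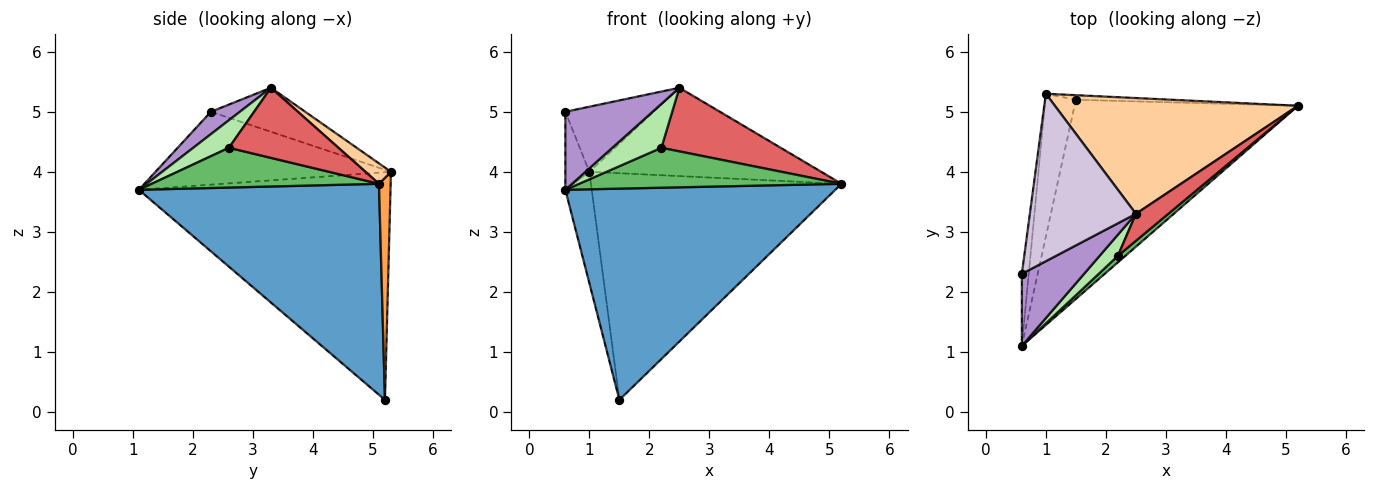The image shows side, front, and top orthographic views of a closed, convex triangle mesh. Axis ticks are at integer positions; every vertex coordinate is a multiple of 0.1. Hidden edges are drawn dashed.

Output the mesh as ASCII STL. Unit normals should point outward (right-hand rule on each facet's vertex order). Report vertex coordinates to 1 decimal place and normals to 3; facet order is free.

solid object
 facet normal 0.544 -0.611 -0.576
  outer loop
   vertex 1.5 5.2 0.2
   vertex 5.2 5.1 3.8
   vertex 0.6 1.1 3.7
  endloop
 endfacet
 facet normal -0.986 0.103 -0.132
  outer loop
   vertex 1.5 5.2 0.2
   vertex 0.6 1.1 3.7
   vertex 1.0 5.3 4.0
  endloop
 endfacet
 facet normal 0.047 0.999 -0.020
  outer loop
   vertex 1.5 5.2 0.2
   vertex 1.0 5.3 4.0
   vertex 5.2 5.1 3.8
  endloop
 endfacet
 facet normal 0.067 0.605 0.793
  outer loop
   vertex 2.5 3.3 5.4
   vertex 5.2 5.1 3.8
   vertex 1.0 5.3 4.0
  endloop
 endfacet
 facet normal 0.650 -0.750 0.123
  outer loop
   vertex 2.2 2.6 4.4
   vertex 0.6 1.1 3.7
   vertex 5.2 5.1 3.8
  endloop
 endfacet
 facet normal 0.548 -0.754 0.363
  outer loop
   vertex 2.2 2.6 4.4
   vertex 2.5 3.3 5.4
   vertex 0.6 1.1 3.7
  endloop
 endfacet
 facet normal 0.646 -0.703 0.298
  outer loop
   vertex 2.2 2.6 4.4
   vertex 5.2 5.1 3.8
   vertex 2.5 3.3 5.4
  endloop
 endfacet
 facet normal -0.991 0.101 -0.093
  outer loop
   vertex 0.6 2.3 5.0
   vertex 1.0 5.3 4.0
   vertex 0.6 1.1 3.7
  endloop
 endfacet
 facet normal 0.237 -0.714 0.659
  outer loop
   vertex 0.6 2.3 5.0
   vertex 0.6 1.1 3.7
   vertex 2.5 3.3 5.4
  endloop
 endfacet
 facet normal -0.361 0.338 0.869
  outer loop
   vertex 0.6 2.3 5.0
   vertex 2.5 3.3 5.4
   vertex 1.0 5.3 4.0
  endloop
 endfacet
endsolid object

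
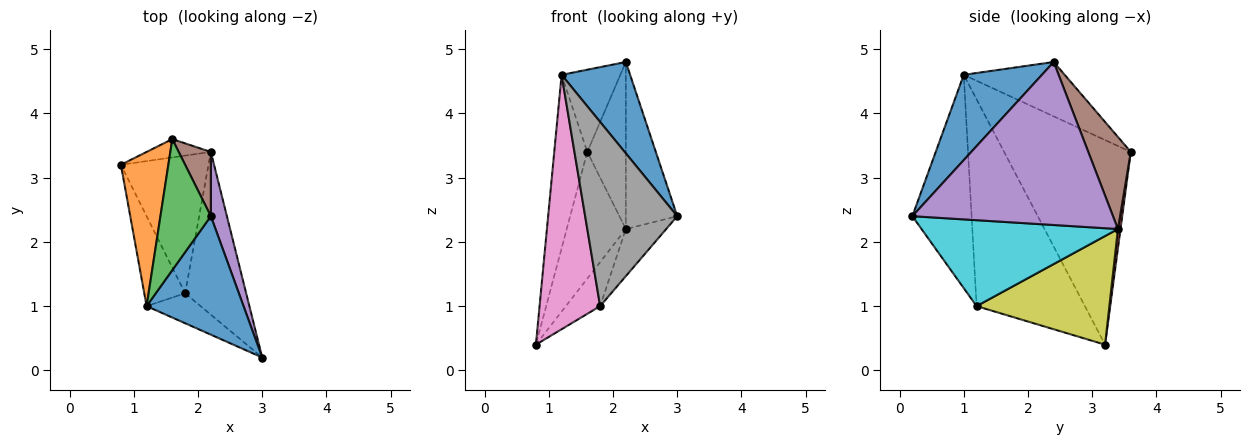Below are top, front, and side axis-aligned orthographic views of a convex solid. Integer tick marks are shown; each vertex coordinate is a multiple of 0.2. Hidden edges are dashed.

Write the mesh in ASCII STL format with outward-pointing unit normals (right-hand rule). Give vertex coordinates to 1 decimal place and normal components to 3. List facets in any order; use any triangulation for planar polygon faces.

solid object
 facet normal 0.572 -0.501 0.650
  outer loop
   vertex 1.2 1.0 4.6
   vertex 3.0 0.2 2.4
   vertex 2.2 2.4 4.8
  endloop
 endfacet
 facet normal -0.944 0.246 0.219
  outer loop
   vertex 1.2 1.0 4.6
   vertex 1.6 3.6 3.4
   vertex 0.8 3.2 0.4
  endloop
 endfacet
 facet normal -0.674 0.392 0.625
  outer loop
   vertex 1.2 1.0 4.6
   vertex 2.2 2.4 4.8
   vertex 1.6 3.6 3.4
  endloop
 endfacet
 facet normal 0.043 0.989 -0.143
  outer loop
   vertex 2.2 3.4 2.2
   vertex 0.8 3.2 0.4
   vertex 1.6 3.6 3.4
  endloop
 endfacet
 facet normal 0.964 0.247 0.095
  outer loop
   vertex 2.2 3.4 2.2
   vertex 2.2 2.4 4.8
   vertex 3.0 0.2 2.4
  endloop
 endfacet
 facet normal 0.717 0.650 0.250
  outer loop
   vertex 2.2 3.4 2.2
   vertex 1.6 3.6 3.4
   vertex 2.2 2.4 4.8
  endloop
 endfacet
 facet normal -0.860 -0.481 -0.170
  outer loop
   vertex 1.8 1.2 1.0
   vertex 1.2 1.0 4.6
   vertex 0.8 3.2 0.4
  endloop
 endfacet
 facet normal -0.536 -0.833 -0.136
  outer loop
   vertex 1.8 1.2 1.0
   vertex 3.0 0.2 2.4
   vertex 1.2 1.0 4.6
  endloop
 endfacet
 facet normal 0.763 0.197 -0.615
  outer loop
   vertex 1.8 1.2 1.0
   vertex 0.8 3.2 0.4
   vertex 2.2 3.4 2.2
  endloop
 endfacet
 facet normal 0.804 0.165 -0.571
  outer loop
   vertex 1.8 1.2 1.0
   vertex 2.2 3.4 2.2
   vertex 3.0 0.2 2.4
  endloop
 endfacet
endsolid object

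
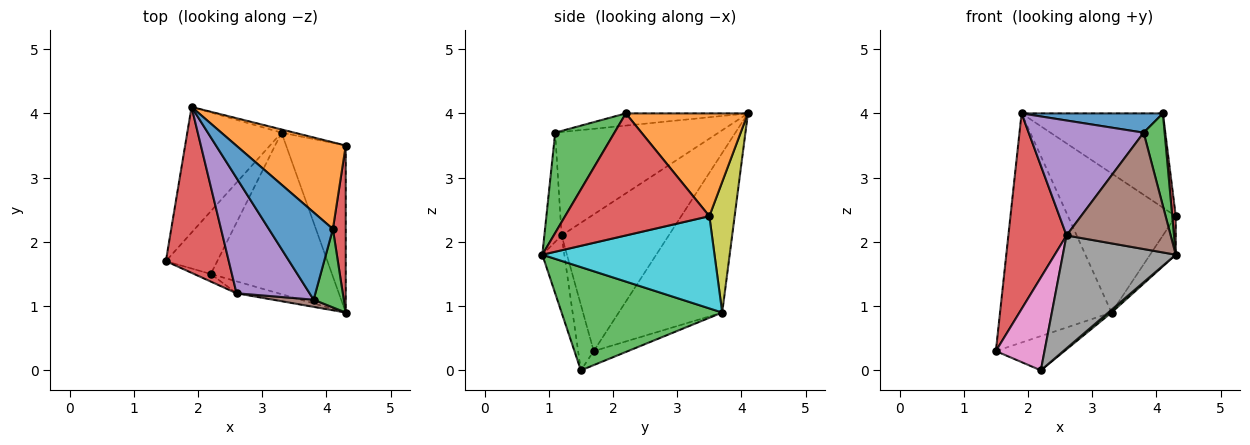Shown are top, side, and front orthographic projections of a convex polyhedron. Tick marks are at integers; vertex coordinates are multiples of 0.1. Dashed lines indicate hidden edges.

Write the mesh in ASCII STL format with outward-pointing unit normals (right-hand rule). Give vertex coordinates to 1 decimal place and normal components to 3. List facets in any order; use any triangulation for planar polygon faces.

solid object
 facet normal -0.631 0.680 -0.373
  outer loop
   vertex 3.3 3.7 0.9
   vertex 1.5 1.7 0.3
   vertex 1.9 4.1 4.0
  endloop
 endfacet
 facet normal -0.233 0.466 -0.854
  outer loop
   vertex 3.3 3.7 0.9
   vertex 2.2 1.5 0.0
   vertex 1.5 1.7 0.3
  endloop
 endfacet
 facet normal 0.649 -0.013 -0.761
  outer loop
   vertex 3.3 3.7 0.9
   vertex 4.3 0.9 1.8
   vertex 2.2 1.5 0.0
  endloop
 endfacet
 facet normal -0.815 -0.442 0.375
  outer loop
   vertex 2.6 1.2 2.1
   vertex 1.9 4.1 4.0
   vertex 1.5 1.7 0.3
  endloop
 endfacet
 facet normal -0.708 -0.499 0.500
  outer loop
   vertex 2.6 1.2 2.1
   vertex 3.8 1.1 3.7
   vertex 1.9 4.1 4.0
  endloop
 endfacet
 facet normal -0.163 -0.985 0.061
  outer loop
   vertex 2.6 1.2 2.1
   vertex 4.3 0.9 1.8
   vertex 3.8 1.1 3.7
  endloop
 endfacet
 facet normal -0.305 -0.949 -0.078
  outer loop
   vertex 2.6 1.2 2.1
   vertex 1.5 1.7 0.3
   vertex 2.2 1.5 0.0
  endloop
 endfacet
 facet normal -0.190 -0.976 -0.103
  outer loop
   vertex 2.6 1.2 2.1
   vertex 2.2 1.5 0.0
   vertex 4.3 0.9 1.8
  endloop
 endfacet
 facet normal 0.228 0.973 -0.022
  outer loop
   vertex 4.3 3.5 2.4
   vertex 3.3 3.7 0.9
   vertex 1.9 4.1 4.0
  endloop
 endfacet
 facet normal 0.833 0.124 -0.539
  outer loop
   vertex 4.3 3.5 2.4
   vertex 4.3 0.9 1.8
   vertex 3.3 3.7 0.9
  endloop
 endfacet
 facet normal -0.183 -0.212 0.960
  outer loop
   vertex 4.1 2.2 4.0
   vertex 1.9 4.1 4.0
   vertex 3.8 1.1 3.7
  endloop
 endfacet
 facet normal 0.536 0.621 0.572
  outer loop
   vertex 4.1 2.2 4.0
   vertex 4.3 3.5 2.4
   vertex 1.9 4.1 4.0
  endloop
 endfacet
 facet normal 0.907 -0.322 0.272
  outer loop
   vertex 4.1 2.2 4.0
   vertex 3.8 1.1 3.7
   vertex 4.3 0.9 1.8
  endloop
 endfacet
 facet normal 0.994 -0.024 0.105
  outer loop
   vertex 4.1 2.2 4.0
   vertex 4.3 0.9 1.8
   vertex 4.3 3.5 2.4
  endloop
 endfacet
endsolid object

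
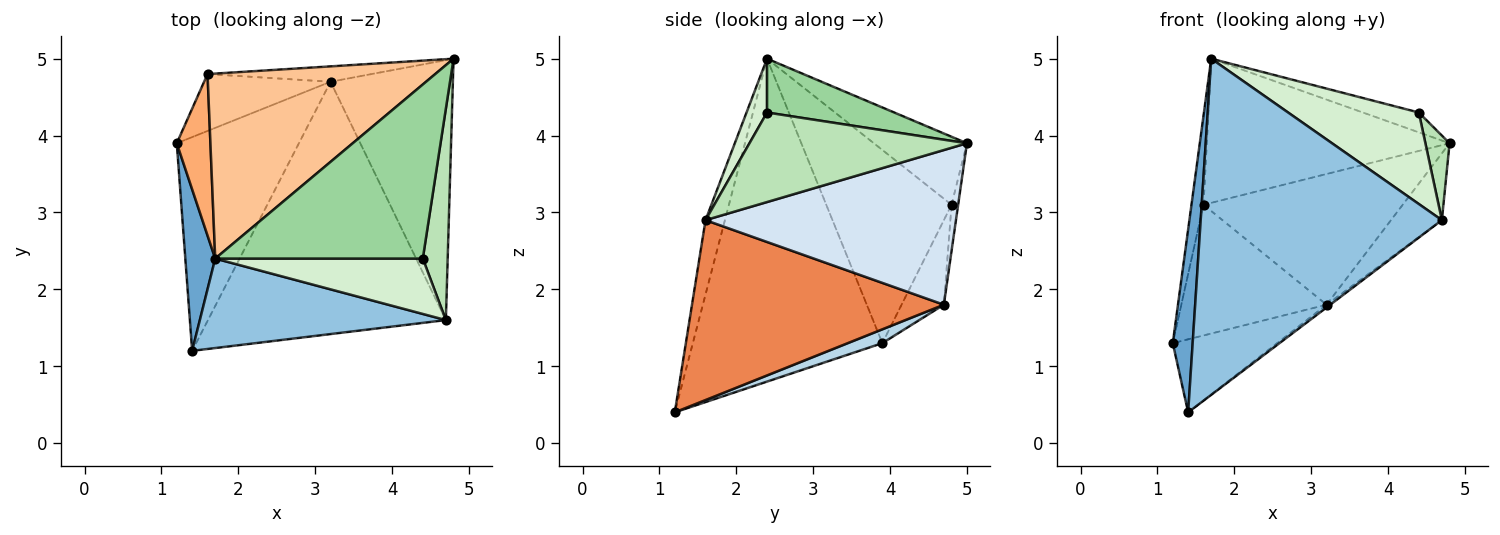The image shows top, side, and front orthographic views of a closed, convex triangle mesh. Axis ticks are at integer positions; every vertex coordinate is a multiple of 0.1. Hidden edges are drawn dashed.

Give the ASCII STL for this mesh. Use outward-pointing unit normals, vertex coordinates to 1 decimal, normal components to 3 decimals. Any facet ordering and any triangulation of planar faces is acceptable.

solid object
 facet normal -0.990 -0.104 0.092
  outer loop
   vertex 1.7 2.4 5.0
   vertex 1.2 3.9 1.3
   vertex 1.4 1.2 0.4
  endloop
 endfacet
 facet normal -0.077 -0.963 0.256
  outer loop
   vertex 4.7 1.6 2.9
   vertex 1.7 2.4 5.0
   vertex 1.4 1.2 0.4
  endloop
 endfacet
 facet normal 0.107 0.322 -0.941
  outer loop
   vertex 3.2 4.7 1.8
   vertex 1.4 1.2 0.4
   vertex 1.2 3.9 1.3
  endloop
 endfacet
 facet normal 0.775 0.157 -0.613
  outer loop
   vertex 3.2 4.7 1.8
   vertex 4.8 5.0 3.9
   vertex 4.7 1.6 2.9
  endloop
 endfacet
 facet normal 0.603 0.009 -0.798
  outer loop
   vertex 3.2 4.7 1.8
   vertex 4.7 1.6 2.9
   vertex 1.4 1.2 0.4
  endloop
 endfacet
 facet normal -0.981 0.094 0.171
  outer loop
   vertex 1.6 4.8 3.1
   vertex 1.2 3.9 1.3
   vertex 1.7 2.4 5.0
  endloop
 endfacet
 facet normal -0.229 0.598 0.768
  outer loop
   vertex 1.6 4.8 3.1
   vertex 1.7 2.4 5.0
   vertex 4.8 5.0 3.9
  endloop
 endfacet
 facet normal -0.258 0.886 -0.386
  outer loop
   vertex 1.6 4.8 3.1
   vertex 3.2 4.7 1.8
   vertex 1.2 3.9 1.3
  endloop
 endfacet
 facet normal -0.033 0.993 -0.117
  outer loop
   vertex 1.6 4.8 3.1
   vertex 4.8 5.0 3.9
   vertex 3.2 4.7 1.8
  endloop
 endfacet
 facet normal 0.249 0.110 0.962
  outer loop
   vertex 4.4 2.4 4.3
   vertex 4.8 5.0 3.9
   vertex 1.7 2.4 5.0
  endloop
 endfacet
 facet normal 0.958 -0.106 0.266
  outer loop
   vertex 4.4 2.4 4.3
   vertex 4.7 1.6 2.9
   vertex 4.8 5.0 3.9
  endloop
 endfacet
 facet normal 0.133 -0.848 0.513
  outer loop
   vertex 4.4 2.4 4.3
   vertex 1.7 2.4 5.0
   vertex 4.7 1.6 2.9
  endloop
 endfacet
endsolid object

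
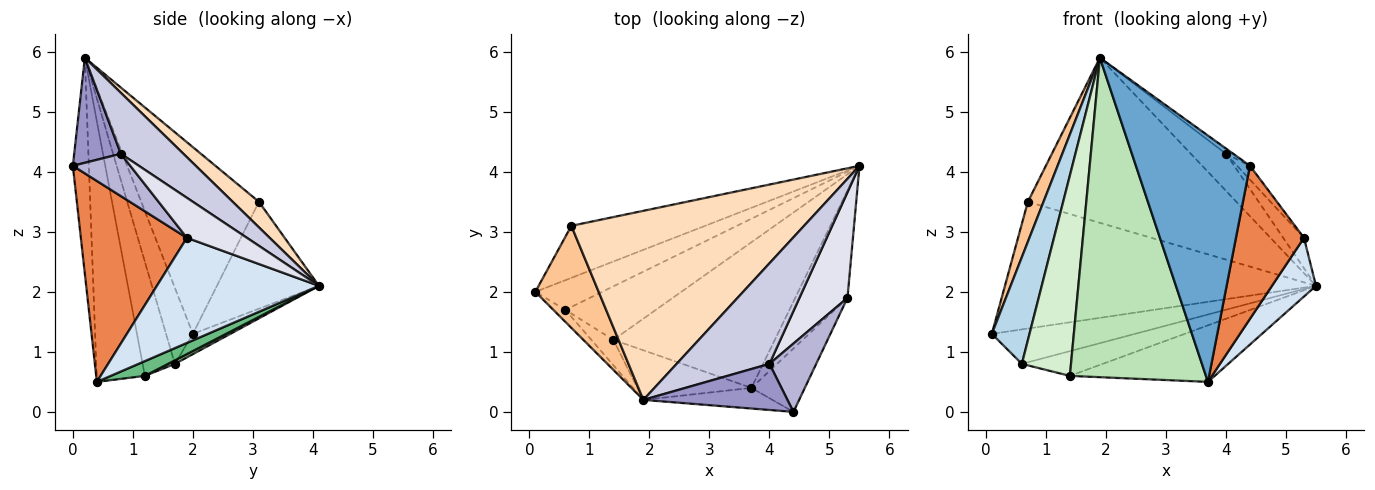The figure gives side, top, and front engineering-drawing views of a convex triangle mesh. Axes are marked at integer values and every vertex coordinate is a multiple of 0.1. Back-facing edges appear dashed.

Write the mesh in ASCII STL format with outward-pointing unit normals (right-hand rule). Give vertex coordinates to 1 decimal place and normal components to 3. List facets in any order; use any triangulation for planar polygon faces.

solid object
 facet normal -0.139 -0.987 -0.083
  outer loop
   vertex 1.9 0.2 5.9
   vertex 3.7 0.4 0.5
   vertex 4.4 0.0 4.1
  endloop
 endfacet
 facet normal -0.194 0.743 -0.640
  outer loop
   vertex 0.6 1.7 0.8
   vertex 0.1 2.0 1.3
   vertex 5.5 4.1 2.1
  endloop
 endfacet
 facet normal -0.578 -0.811 -0.091
  outer loop
   vertex 0.6 1.7 0.8
   vertex 1.9 0.2 5.9
   vertex 0.1 2.0 1.3
  endloop
 endfacet
 facet normal 0.870 -0.236 -0.432
  outer loop
   vertex 5.3 1.9 2.9
   vertex 3.7 0.4 0.5
   vertex 5.5 4.1 2.1
  endloop
 endfacet
 facet normal 0.821 -0.527 -0.218
  outer loop
   vertex 5.3 1.9 2.9
   vertex 4.4 0.0 4.1
   vertex 3.7 0.4 0.5
  endloop
 endfacet
 facet normal -0.290 0.885 -0.363
  outer loop
   vertex 0.7 3.1 3.5
   vertex 5.5 4.1 2.1
   vertex 0.1 2.0 1.3
  endloop
 endfacet
 facet normal -0.940 -0.125 0.319
  outer loop
   vertex 0.7 3.1 3.5
   vertex 0.1 2.0 1.3
   vertex 1.9 0.2 5.9
  endloop
 endfacet
 facet normal 0.082 0.655 0.751
  outer loop
   vertex 0.7 3.1 3.5
   vertex 1.9 0.2 5.9
   vertex 5.5 4.1 2.1
  endloop
 endfacet
 facet normal 0.085 0.360 -0.929
  outer loop
   vertex 1.4 1.2 0.6
   vertex 5.5 4.1 2.1
   vertex 3.7 0.4 0.5
  endloop
 endfacet
 facet normal 0.035 0.419 -0.907
  outer loop
   vertex 1.4 1.2 0.6
   vertex 0.6 1.7 0.8
   vertex 5.5 4.1 2.1
  endloop
 endfacet
 facet normal -0.331 -0.933 -0.145
  outer loop
   vertex 1.4 1.2 0.6
   vertex 3.7 0.4 0.5
   vertex 1.9 0.2 5.9
  endloop
 endfacet
 facet normal -0.546 -0.831 -0.105
  outer loop
   vertex 1.4 1.2 0.6
   vertex 1.9 0.2 5.9
   vertex 0.6 1.7 0.8
  endloop
 endfacet
 facet normal 0.587 0.092 0.805
  outer loop
   vertex 4.0 0.8 4.3
   vertex 1.9 0.2 5.9
   vertex 4.4 0.0 4.1
  endloop
 endfacet
 facet normal 0.664 0.149 0.733
  outer loop
   vertex 4.0 0.8 4.3
   vertex 4.4 0.0 4.1
   vertex 5.3 1.9 2.9
  endloop
 endfacet
 facet normal 0.525 0.294 0.799
  outer loop
   vertex 4.0 0.8 4.3
   vertex 5.5 4.1 2.1
   vertex 1.9 0.2 5.9
  endloop
 endfacet
 facet normal 0.625 0.216 0.750
  outer loop
   vertex 4.0 0.8 4.3
   vertex 5.3 1.9 2.9
   vertex 5.5 4.1 2.1
  endloop
 endfacet
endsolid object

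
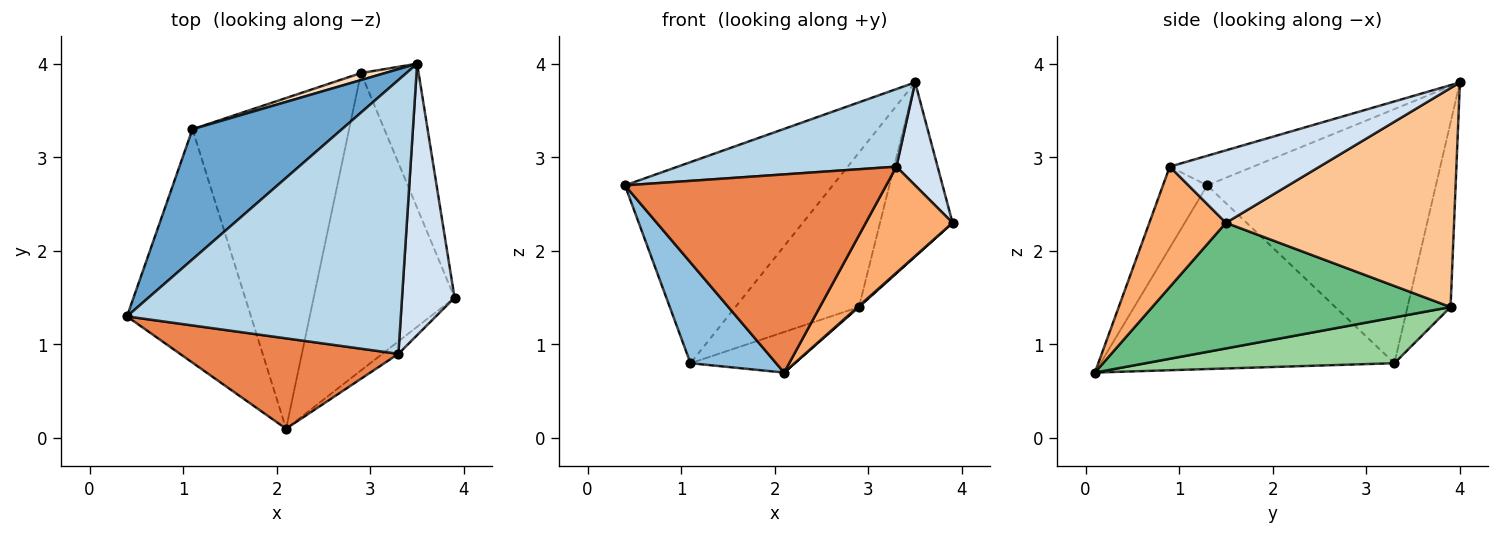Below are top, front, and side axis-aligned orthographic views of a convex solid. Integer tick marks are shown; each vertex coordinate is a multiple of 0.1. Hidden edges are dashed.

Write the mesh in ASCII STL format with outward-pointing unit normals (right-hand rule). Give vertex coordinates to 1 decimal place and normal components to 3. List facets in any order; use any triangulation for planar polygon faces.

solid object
 facet normal -0.679 0.617 0.399
  outer loop
   vertex 1.1 3.3 0.8
   vertex 0.4 1.3 2.7
   vertex 3.5 4.0 3.8
  endloop
 endfacet
 facet normal -0.806 -0.235 -0.544
  outer loop
   vertex 1.1 3.3 0.8
   vertex 2.1 0.1 0.7
   vertex 0.4 1.3 2.7
  endloop
 endfacet
 facet normal -0.103 -0.271 0.957
  outer loop
   vertex 3.3 0.9 2.9
   vertex 3.5 4.0 3.8
   vertex 0.4 1.3 2.7
  endloop
 endfacet
 facet normal 0.790 -0.217 0.573
  outer loop
   vertex 3.3 0.9 2.9
   vertex 3.9 1.5 2.3
   vertex 3.5 4.0 3.8
  endloop
 endfacet
 facet normal -0.152 -0.899 0.410
  outer loop
   vertex 3.3 0.9 2.9
   vertex 0.4 1.3 2.7
   vertex 2.1 0.1 0.7
  endloop
 endfacet
 facet normal 0.659 -0.747 -0.088
  outer loop
   vertex 3.3 0.9 2.9
   vertex 2.1 0.1 0.7
   vertex 3.9 1.5 2.3
  endloop
 endfacet
 facet normal 0.924 0.294 -0.243
  outer loop
   vertex 2.9 3.9 1.4
   vertex 3.5 4.0 3.8
   vertex 3.9 1.5 2.3
  endloop
 endfacet
 facet normal -0.329 0.943 0.043
  outer loop
   vertex 2.9 3.9 1.4
   vertex 1.1 3.3 0.8
   vertex 3.5 4.0 3.8
  endloop
 endfacet
 facet normal 0.665 -0.003 -0.746
  outer loop
   vertex 2.9 3.9 1.4
   vertex 3.9 1.5 2.3
   vertex 2.1 0.1 0.7
  endloop
 endfacet
 facet normal 0.279 0.117 -0.953
  outer loop
   vertex 2.9 3.9 1.4
   vertex 2.1 0.1 0.7
   vertex 1.1 3.3 0.8
  endloop
 endfacet
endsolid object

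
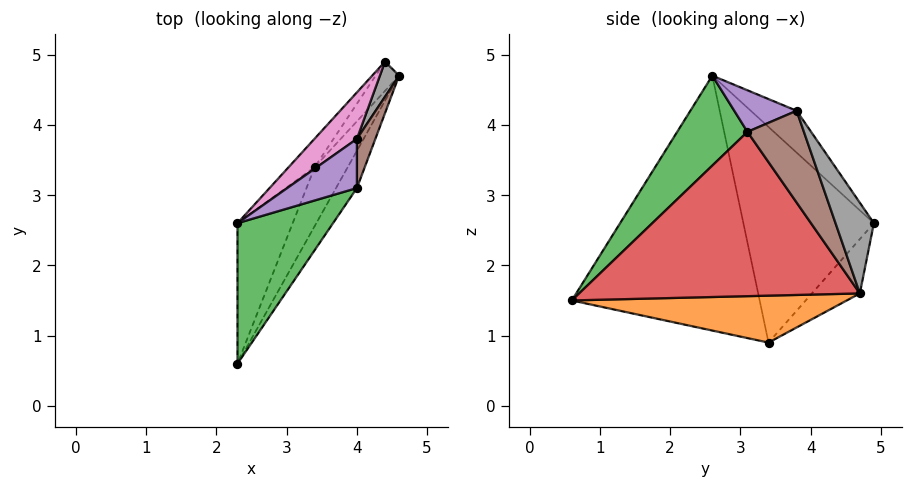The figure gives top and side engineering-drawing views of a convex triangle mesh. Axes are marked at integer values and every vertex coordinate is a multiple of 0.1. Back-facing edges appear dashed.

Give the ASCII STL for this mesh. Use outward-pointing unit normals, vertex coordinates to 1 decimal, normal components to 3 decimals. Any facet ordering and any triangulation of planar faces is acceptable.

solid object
 facet normal -0.926 0.321 -0.200
  outer loop
   vertex 3.4 3.4 0.9
   vertex 2.3 0.6 1.5
   vertex 2.3 2.6 4.7
  endloop
 endfacet
 facet normal 0.747 -0.406 -0.526
  outer loop
   vertex 3.4 3.4 0.9
   vertex 4.6 4.7 1.6
   vertex 2.3 0.6 1.5
  endloop
 endfacet
 facet normal 0.446 -0.759 0.474
  outer loop
   vertex 4.0 3.1 3.9
   vertex 2.3 2.6 4.7
   vertex 2.3 0.6 1.5
  endloop
 endfacet
 facet normal 0.868 -0.484 -0.110
  outer loop
   vertex 4.0 3.1 3.9
   vertex 2.3 0.6 1.5
   vertex 4.6 4.7 1.6
  endloop
 endfacet
 facet normal 0.481 -0.345 0.806
  outer loop
   vertex 4.0 3.8 4.2
   vertex 2.3 2.6 4.7
   vertex 4.0 3.1 3.9
  endloop
 endfacet
 facet normal 0.977 -0.084 0.196
  outer loop
   vertex 4.0 3.8 4.2
   vertex 4.0 3.1 3.9
   vertex 4.6 4.7 1.6
  endloop
 endfacet
 facet normal -0.430 0.791 0.436
  outer loop
   vertex 4.4 4.9 2.6
   vertex 2.3 2.6 4.7
   vertex 4.0 3.8 4.2
  endloop
 endfacet
 facet normal 0.977 -0.055 0.206
  outer loop
   vertex 4.4 4.9 2.6
   vertex 4.0 3.8 4.2
   vertex 4.6 4.7 1.6
  endloop
 endfacet
 facet normal -0.776 0.623 -0.093
  outer loop
   vertex 4.4 4.9 2.6
   vertex 3.4 3.4 0.9
   vertex 2.3 2.6 4.7
  endloop
 endfacet
 facet normal -0.630 0.728 -0.272
  outer loop
   vertex 4.4 4.9 2.6
   vertex 4.6 4.7 1.6
   vertex 3.4 3.4 0.9
  endloop
 endfacet
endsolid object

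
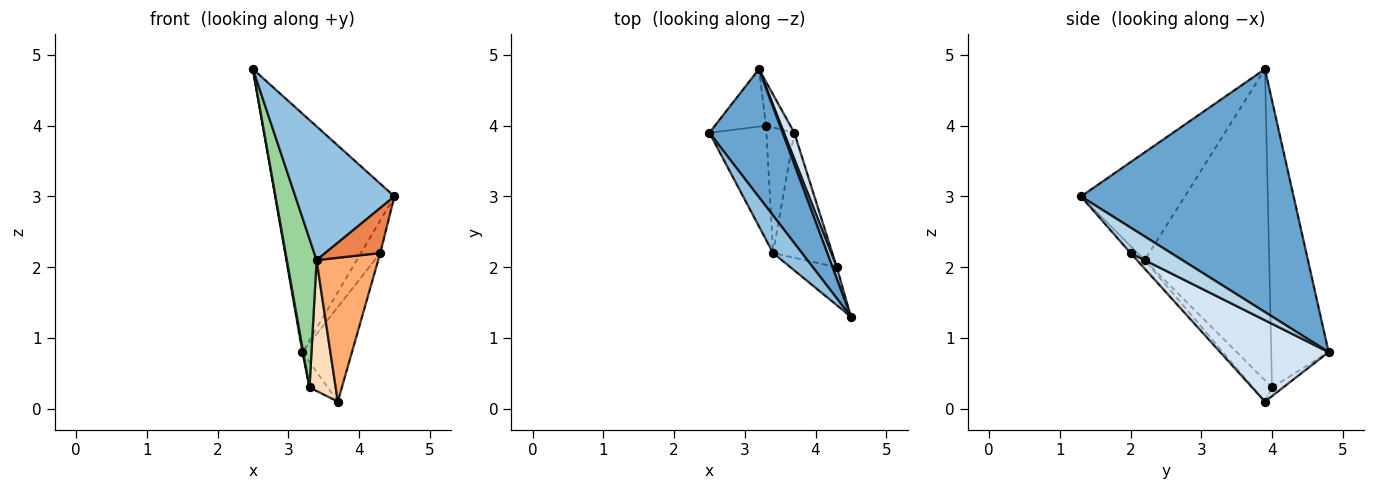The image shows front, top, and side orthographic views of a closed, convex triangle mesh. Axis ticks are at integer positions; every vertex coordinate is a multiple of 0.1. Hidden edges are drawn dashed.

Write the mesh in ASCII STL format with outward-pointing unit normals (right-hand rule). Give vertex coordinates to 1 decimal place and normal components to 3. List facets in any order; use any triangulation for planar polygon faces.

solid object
 facet normal 0.844 0.473 0.254
  outer loop
   vertex 3.2 4.8 0.8
   vertex 2.5 3.9 4.8
   vertex 4.5 1.3 3.0
  endloop
 endfacet
 facet normal -0.710 -0.678 0.190
  outer loop
   vertex 3.4 2.2 2.1
   vertex 4.5 1.3 3.0
   vertex 2.5 3.9 4.8
  endloop
 endfacet
 facet normal 0.893 0.425 0.149
  outer loop
   vertex 4.3 2.0 2.2
   vertex 3.2 4.8 0.8
   vertex 4.5 1.3 3.0
  endloop
 endfacet
 facet normal 0.904 0.413 0.115
  outer loop
   vertex 4.3 2.0 2.2
   vertex 3.7 3.9 0.1
   vertex 3.2 4.8 0.8
  endloop
 endfacet
 facet normal -0.098 -0.761 -0.641
  outer loop
   vertex 4.3 2.0 2.2
   vertex 4.5 1.3 3.0
   vertex 3.4 2.2 2.1
  endloop
 endfacet
 facet normal -0.094 -0.751 -0.653
  outer loop
   vertex 4.3 2.0 2.2
   vertex 3.4 2.2 2.1
   vertex 3.7 3.9 0.1
  endloop
 endfacet
 facet normal -0.293 0.480 -0.827
  outer loop
   vertex 3.3 4.0 0.3
   vertex 3.2 4.8 0.8
   vertex 3.7 3.9 0.1
  endloop
 endfacet
 facet normal -0.466 -0.638 -0.613
  outer loop
   vertex 3.3 4.0 0.3
   vertex 3.7 3.9 0.1
   vertex 3.4 2.2 2.1
  endloop
 endfacet
 facet normal -0.984 -0.013 -0.175
  outer loop
   vertex 3.3 4.0 0.3
   vertex 2.5 3.9 4.8
   vertex 3.2 4.8 0.8
  endloop
 endfacet
 facet normal -0.958 -0.229 -0.175
  outer loop
   vertex 3.3 4.0 0.3
   vertex 3.4 2.2 2.1
   vertex 2.5 3.9 4.8
  endloop
 endfacet
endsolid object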